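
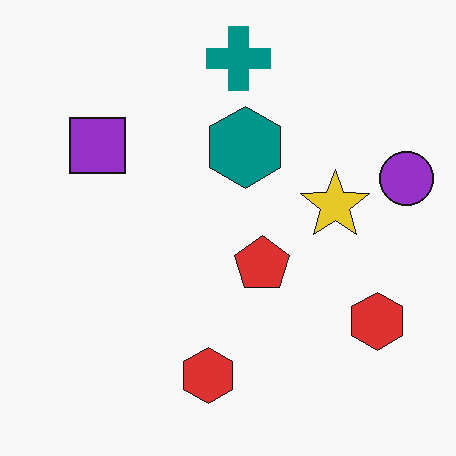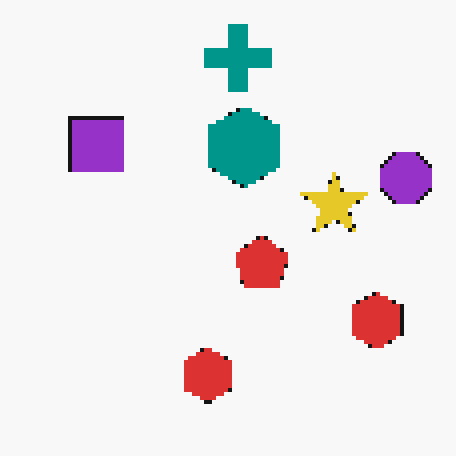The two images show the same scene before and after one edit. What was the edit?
Mildly pixelated.

Shapes are reduced to large square blocks; fine edges and outlines are lost — a downscale-then-upscale (mosaic) effect.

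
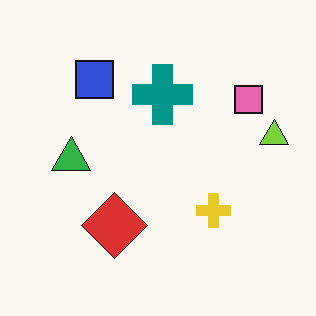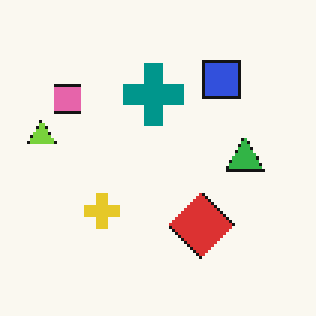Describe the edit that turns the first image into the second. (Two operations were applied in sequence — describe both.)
The image was lightly pixelated (a mild mosaic effect), then flipped horizontally (left ↔ right).

Shapes are reduced to large square blocks; fine edges and outlines are lost — a downscale-then-upscale (mosaic) effect. The lime triangle is in the right of the first image and the left of the second — shapes on opposite sides of the vertical midline have swapped in a mirror flip.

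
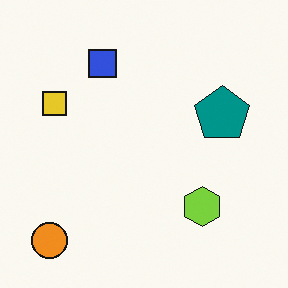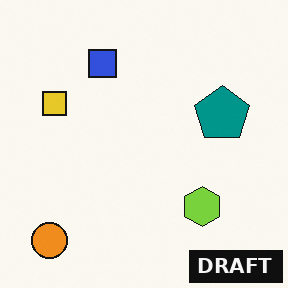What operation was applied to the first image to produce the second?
It was watermarked with the text "DRAFT" in the lower-right corner.

A dark label reading "DRAFT" appears in the lower-right corner.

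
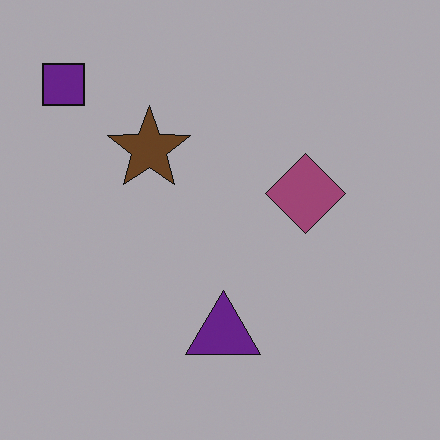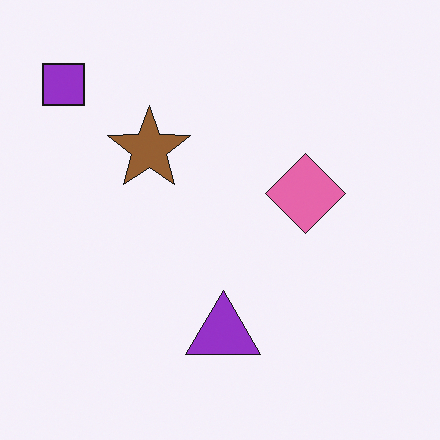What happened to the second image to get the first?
The first image is the second substantially darkened.

Every pixel — background and shapes alike — is uniformly darkened.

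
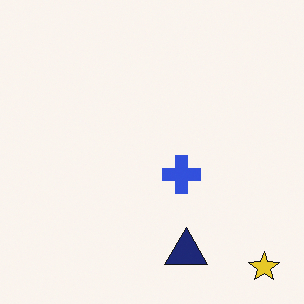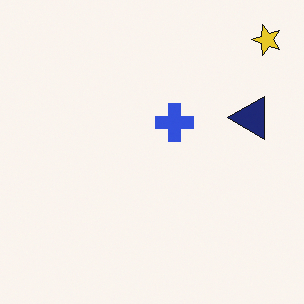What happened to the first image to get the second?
It was rotated 90° counter-clockwise.

The yellow star sits in the bottom-right of the first image and the top-right of the second — consistent with a whole-image 90° counter-clockwise rotation.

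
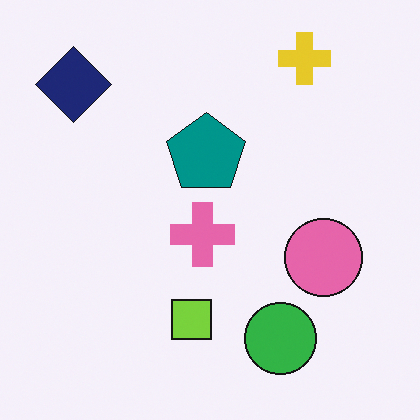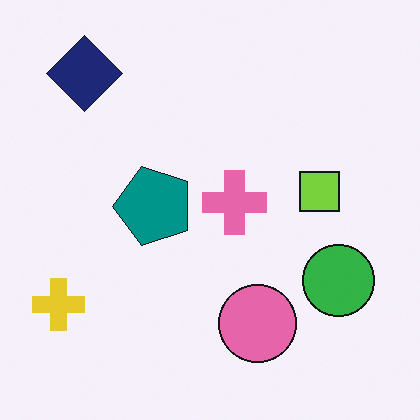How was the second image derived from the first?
It was transposed (reflected across the top-left ↔ bottom-right diagonal).

Shapes have swapped their row and column positions — what was in the top-right is now in the bottom-left — a diagonal reflection.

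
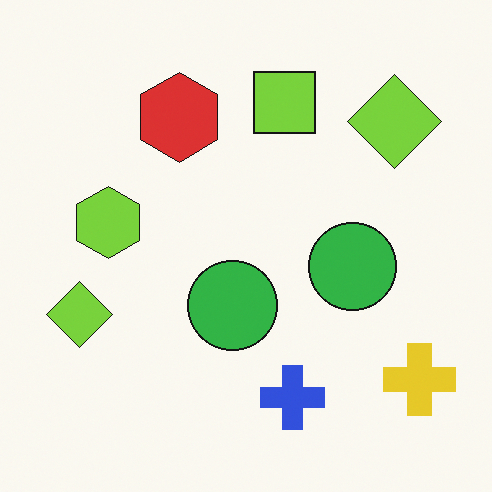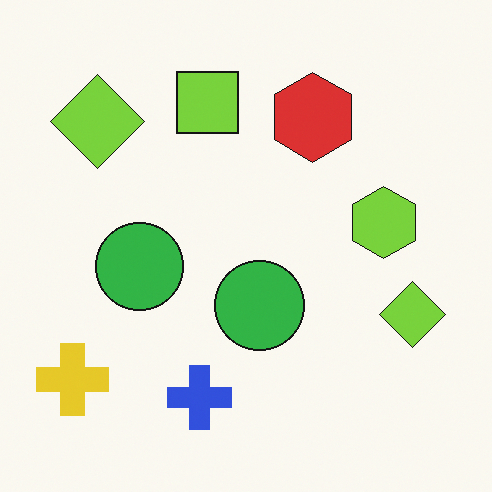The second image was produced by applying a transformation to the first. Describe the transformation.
It was flipped horizontally (left ↔ right).

The yellow cross is in the bottom-right of the first image and the bottom-left of the second — shapes on opposite sides of the vertical midline have swapped in a mirror flip.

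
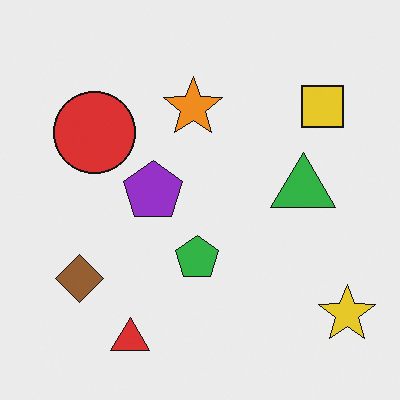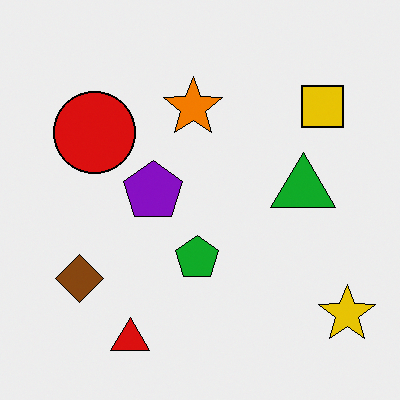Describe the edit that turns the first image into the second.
Given slightly increased contrast.

Tones are pushed away from mid-grey across the whole image — a global contrast change.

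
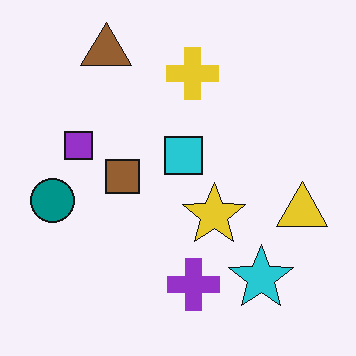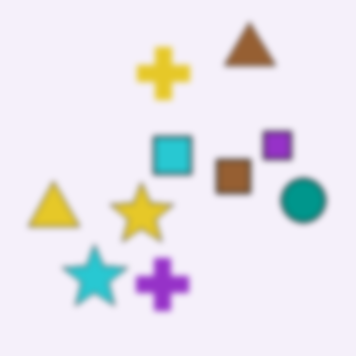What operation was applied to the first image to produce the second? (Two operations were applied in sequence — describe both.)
It was noticeably gaussian-blurred, then flipped horizontally (left ↔ right).

Shape edges and outlines are uniformly softened across the whole image. The teal circle is in the left of the first image and the right of the second — shapes on opposite sides of the vertical midline have swapped in a mirror flip.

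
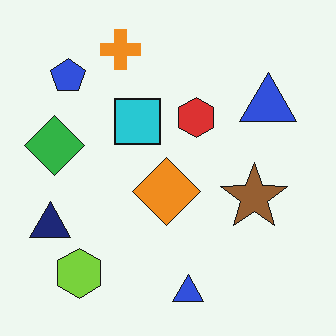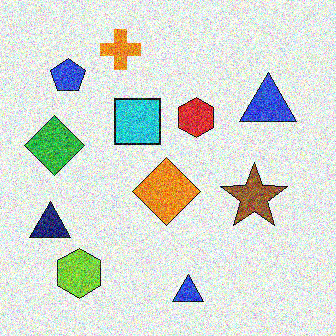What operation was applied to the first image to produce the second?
The image was degraded with a thick layer of grain.

Random speckle covers the whole image, including the flat background.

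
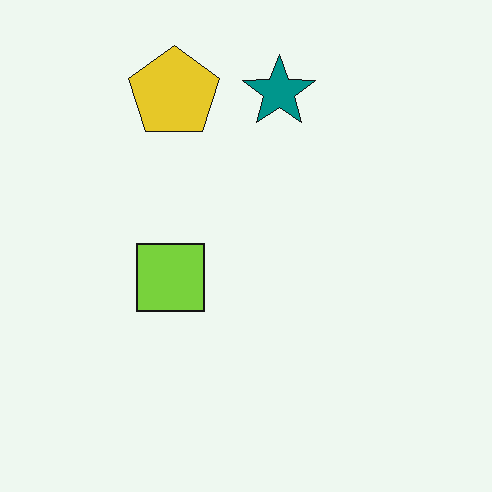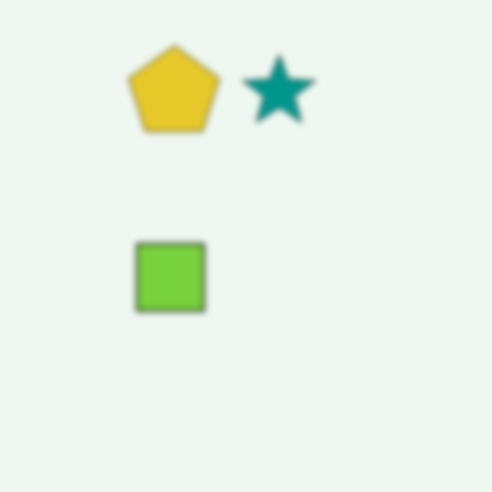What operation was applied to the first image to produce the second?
The second image is the first moderately blurred.

Shape edges and outlines are uniformly softened across the whole image.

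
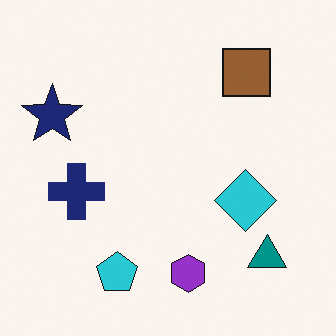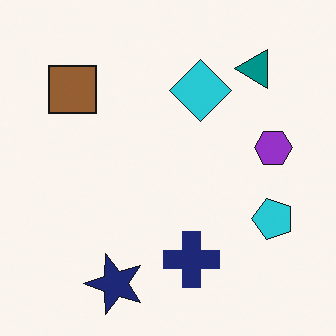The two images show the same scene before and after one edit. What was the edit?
The second image is the first rotated 90° counter-clockwise.

The teal triangle sits in the bottom-right of the first image and the top-right of the second — consistent with a whole-image 90° counter-clockwise rotation.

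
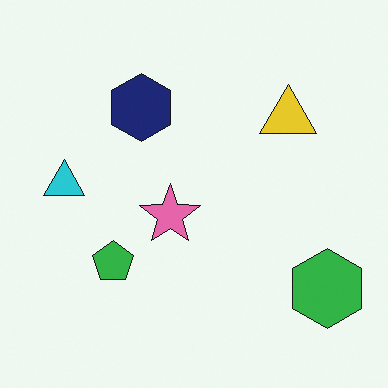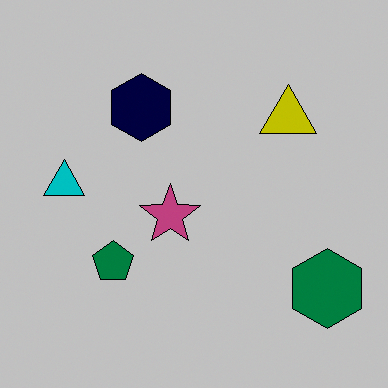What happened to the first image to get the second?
Heavily posterized to just a handful of flat colors.

Each flat color has snapped to a coarser quantized level — most visibly, the near-white background has dropped to a flat grey.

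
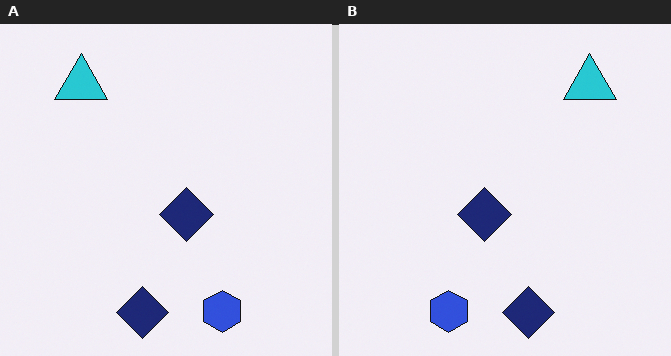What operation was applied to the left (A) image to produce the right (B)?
The right (B) image is the left (A) flipped horizontally (left ↔ right).

The cyan triangle is in the top-left of the left (A) image and the top-right of the right (B) — shapes on opposite sides of the vertical midline have swapped in a mirror flip.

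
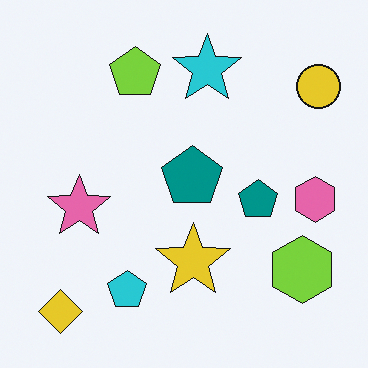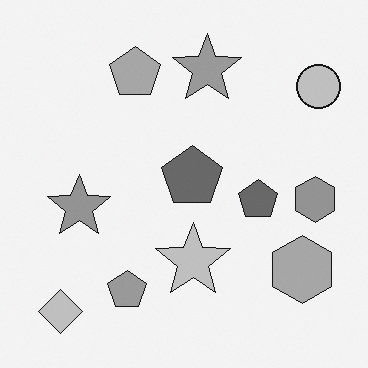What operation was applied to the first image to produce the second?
The transformation is: converted to grayscale.

All color is removed — every shape is now a shade of grey.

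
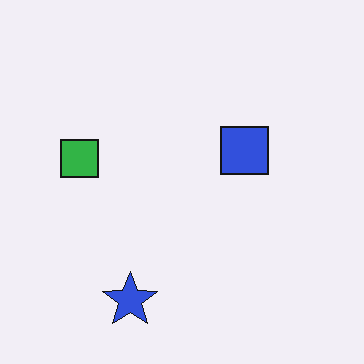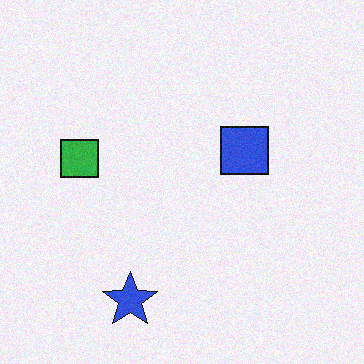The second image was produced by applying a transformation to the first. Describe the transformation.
This is the original image degraded with a light layer of grain.

Random speckle covers the whole image, including the flat background.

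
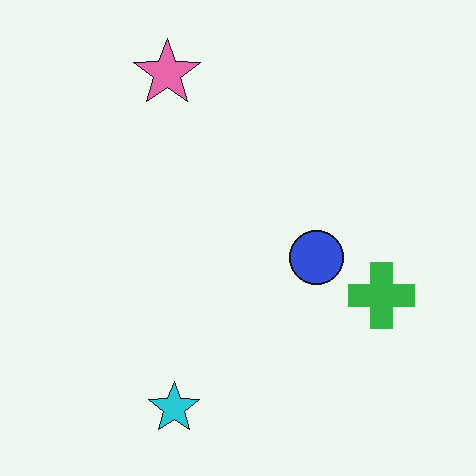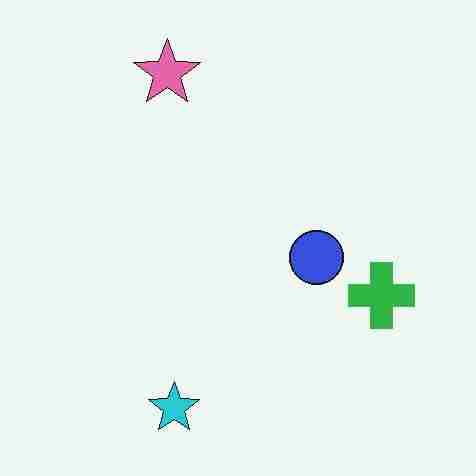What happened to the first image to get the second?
The transformation is: heavily JPEG-compressed with obvious blocking artifacts.

Blocky 8×8 compression artifacts appear around shape edges and the flat background shows ringing — characteristic JPEG degradation.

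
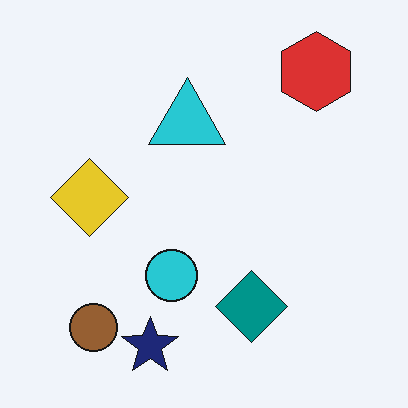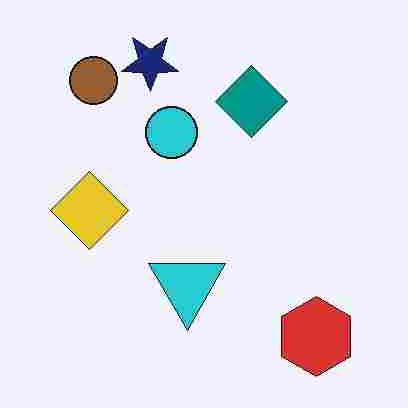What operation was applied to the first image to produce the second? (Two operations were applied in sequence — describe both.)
It was degraded with heavy JPEG compression, then flipped vertically (top ↔ bottom).

Blocky 8×8 compression artifacts appear around shape edges and the flat background shows ringing — characteristic JPEG degradation. The navy star is in the bottom of the first image and the top of the second — shapes on opposite sides of the horizontal midline have swapped in a mirror flip.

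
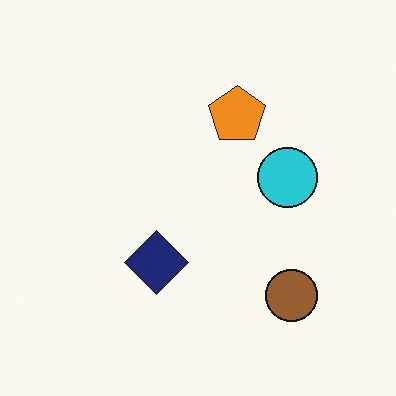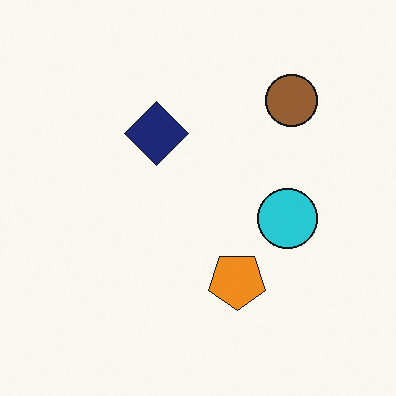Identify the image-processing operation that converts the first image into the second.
It was flipped vertically (top ↔ bottom).

The brown circle is in the bottom-right of the first image and the top-right of the second — shapes on opposite sides of the horizontal midline have swapped in a mirror flip.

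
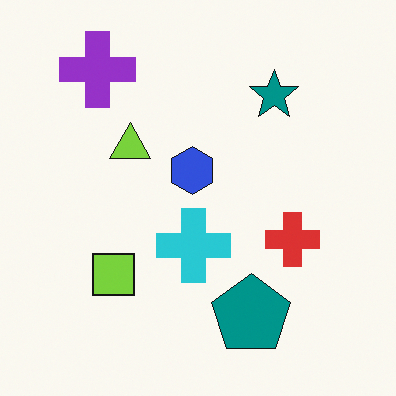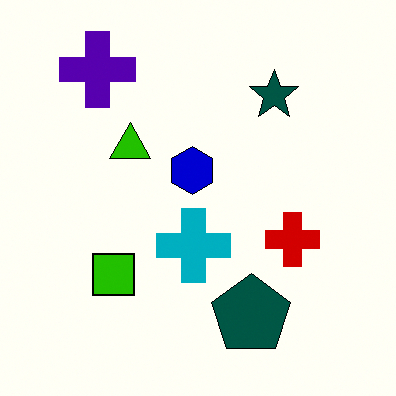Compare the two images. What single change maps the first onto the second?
The image was boosted in contrast.

Tones are pushed away from mid-grey across the whole image — a global contrast change.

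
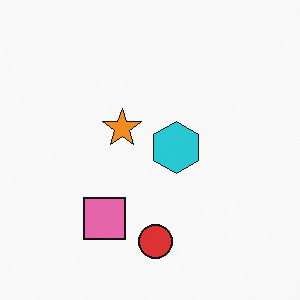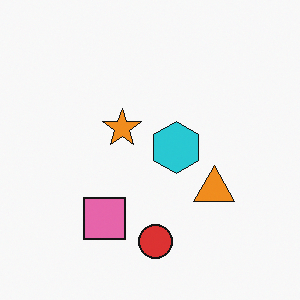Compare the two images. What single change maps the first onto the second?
The image was overlaid with an additional orange triangle.

An orange triangle appears in the second image that is absent from the first.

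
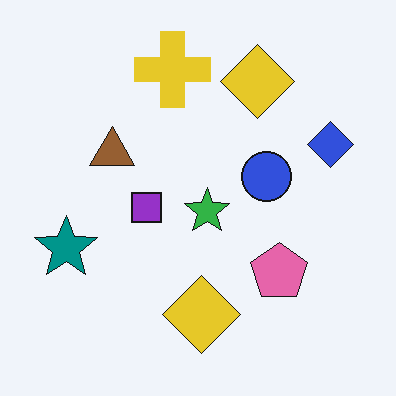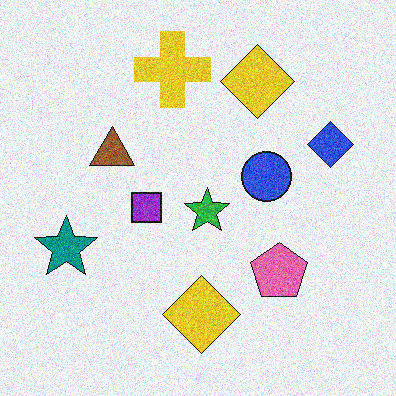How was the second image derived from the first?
The image was degraded with moderate additive noise.

Random speckle covers the whole image, including the flat background.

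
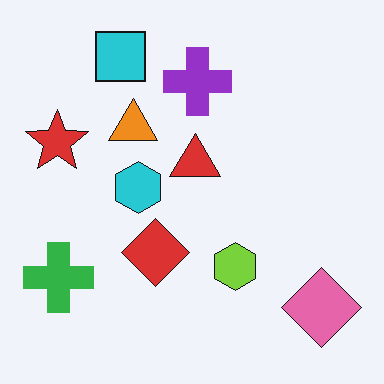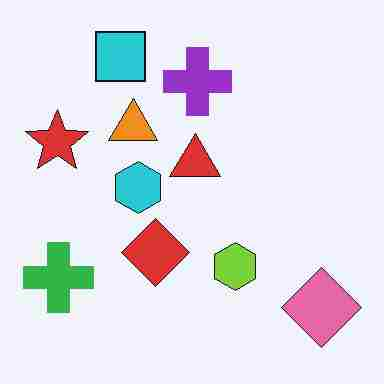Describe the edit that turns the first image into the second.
The second image is the first degraded with heavy JPEG compression.

Blocky 8×8 compression artifacts appear around shape edges and the flat background shows ringing — characteristic JPEG degradation.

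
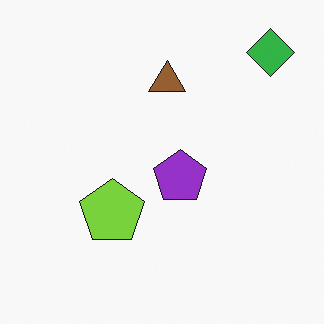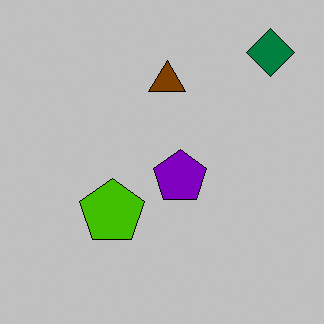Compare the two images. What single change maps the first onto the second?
This is the original image heavily posterized to just a handful of flat colors.

Each flat color has snapped to a coarser quantized level — most visibly, the near-white background has dropped to a flat grey.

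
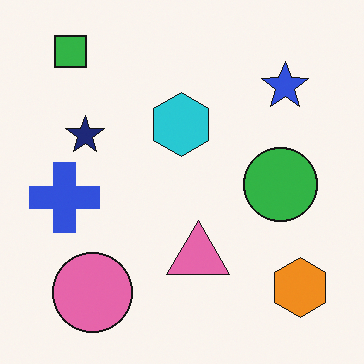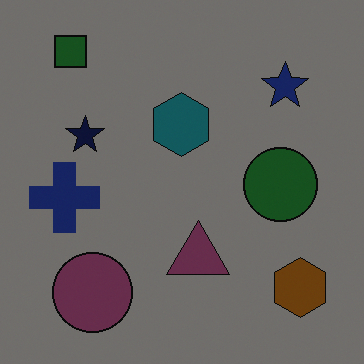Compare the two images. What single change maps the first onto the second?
The second image is the first noticeably darkened.

Every pixel — background and shapes alike — is uniformly darkened.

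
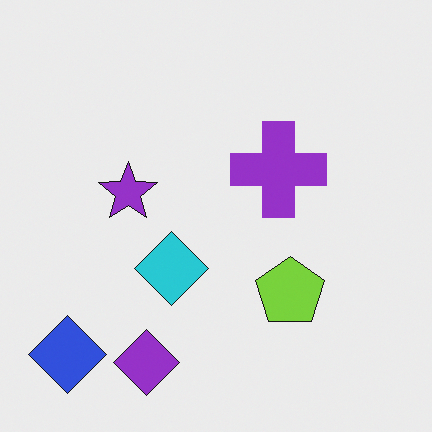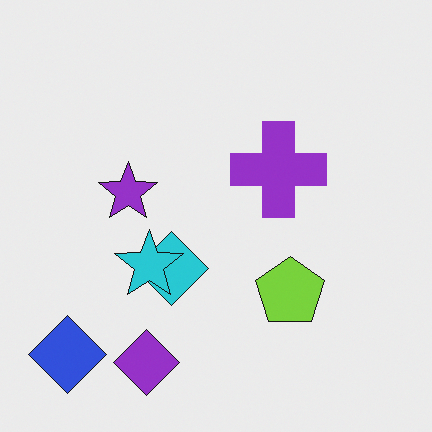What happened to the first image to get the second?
This is the original image overlaid with an additional cyan star.

A cyan star appears in the second image that is absent from the first.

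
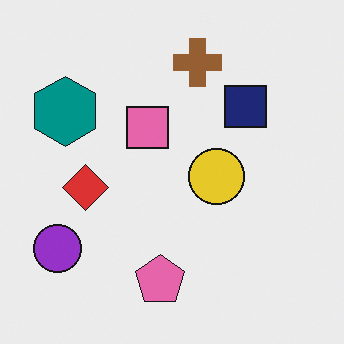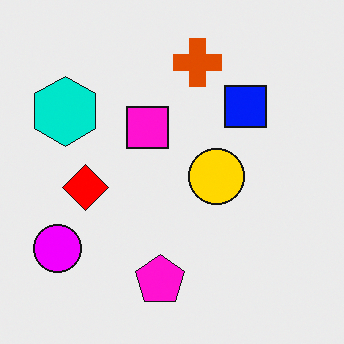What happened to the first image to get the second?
It was made much more vivid (saturation change).

All colors are more vivid — a global saturation change.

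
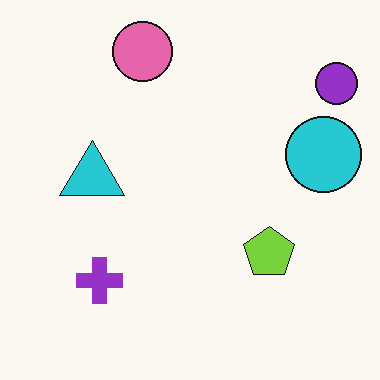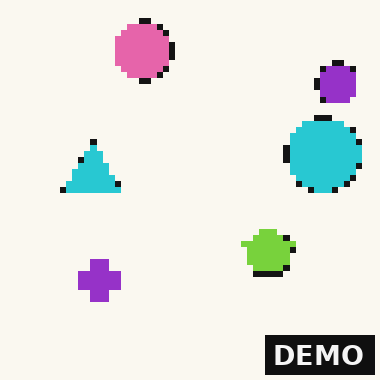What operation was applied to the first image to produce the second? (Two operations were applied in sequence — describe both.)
The second image is the first moderately pixelated, then watermarked with the text "DEMO" in the lower-right corner.

Shapes are reduced to large square blocks; fine edges and outlines are lost — a downscale-then-upscale (mosaic) effect. A dark label reading "DEMO" appears in the lower-right corner.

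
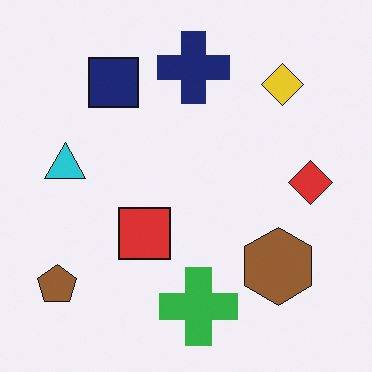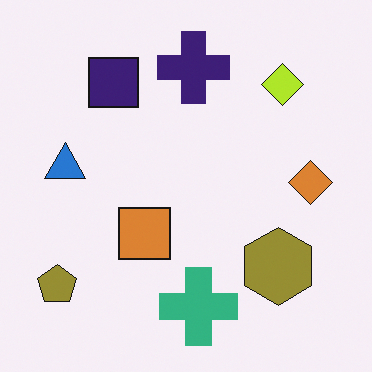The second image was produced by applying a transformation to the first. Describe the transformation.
Hue-shifted slightly.

Every shape's color has rotated by the same amount around the hue wheel — a uniform hue shift.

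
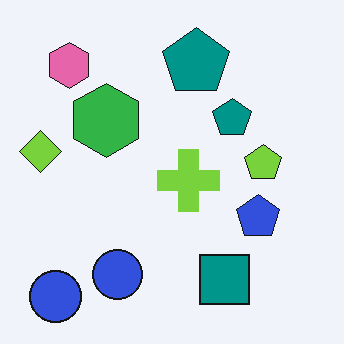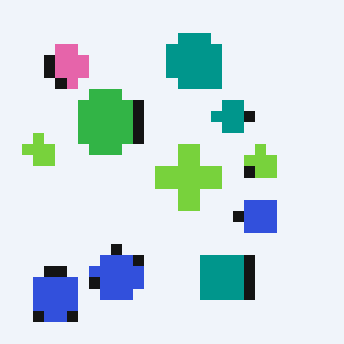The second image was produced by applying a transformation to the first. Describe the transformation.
Coarsely pixelated.

Shapes are reduced to large square blocks; fine edges and outlines are lost — a downscale-then-upscale (mosaic) effect.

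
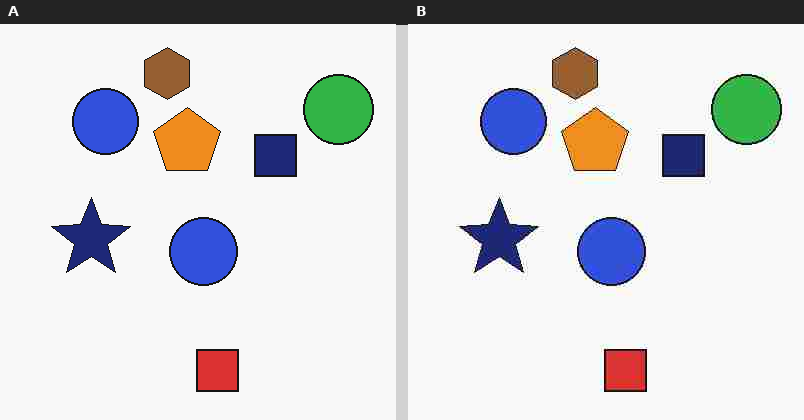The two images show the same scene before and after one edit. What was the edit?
The transformation is: degraded with heavy JPEG compression.

Blocky 8×8 compression artifacts appear around shape edges and the flat background shows ringing — characteristic JPEG degradation.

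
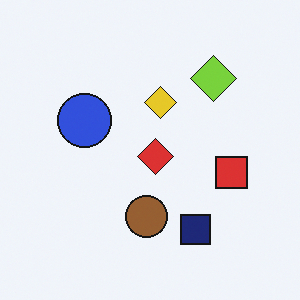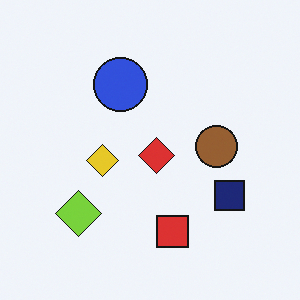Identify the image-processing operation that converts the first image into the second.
The image was transposed (reflected across the top-left ↔ bottom-right diagonal).

Shapes have swapped their row and column positions — what was in the top-right is now in the bottom-left — a diagonal reflection.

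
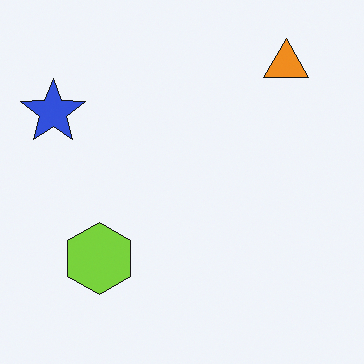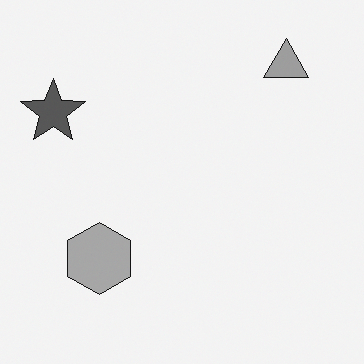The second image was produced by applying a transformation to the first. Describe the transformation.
Converted to grayscale.

All color is removed — every shape is now a shade of grey.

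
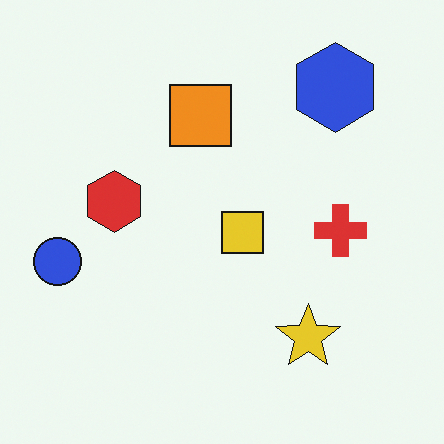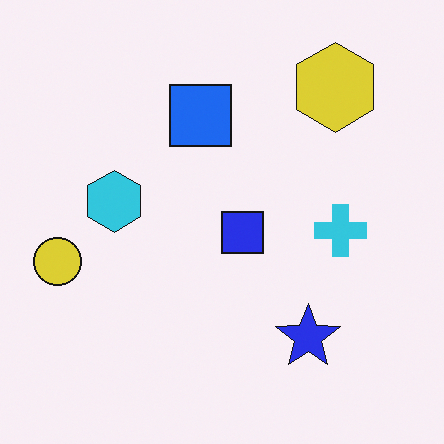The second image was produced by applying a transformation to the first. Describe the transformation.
It was hue-shifted through roughly half the color wheel.

Every shape's color has rotated by the same amount around the hue wheel — a uniform hue shift.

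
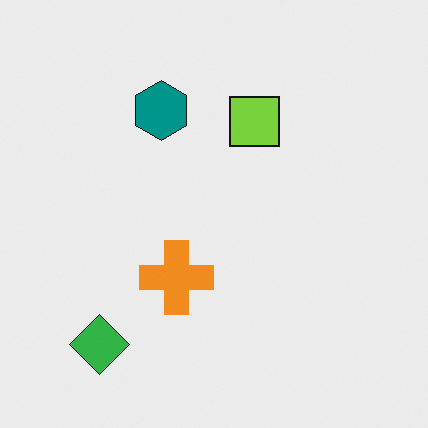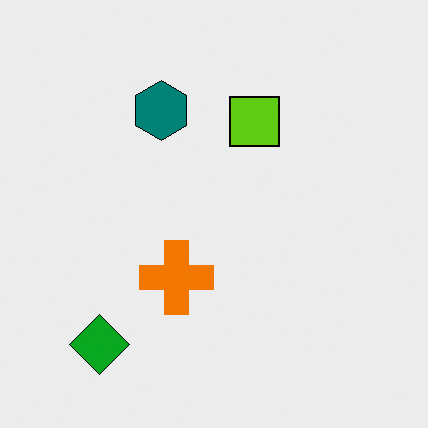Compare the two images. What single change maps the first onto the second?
The image was given slightly increased contrast.

Tones are pushed away from mid-grey across the whole image — a global contrast change.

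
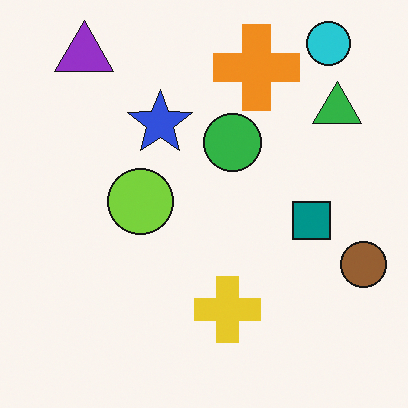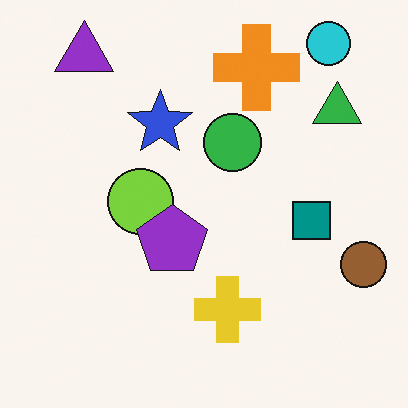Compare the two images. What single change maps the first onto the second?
It was overlaid with an additional purple pentagon.

A purple pentagon appears in the second image that is absent from the first.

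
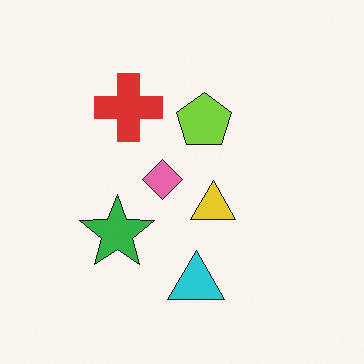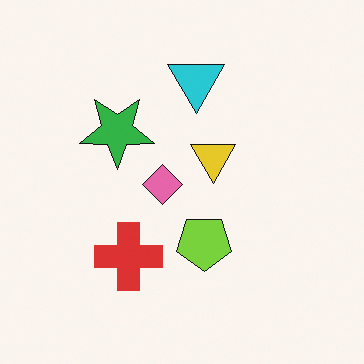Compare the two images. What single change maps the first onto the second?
The image was flipped vertically (top ↔ bottom).

The cyan triangle is in the bottom of the first image and the top of the second — shapes on opposite sides of the horizontal midline have swapped in a mirror flip.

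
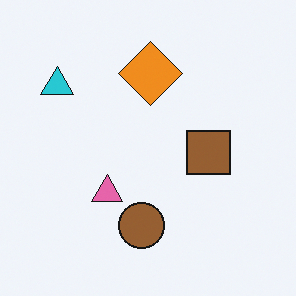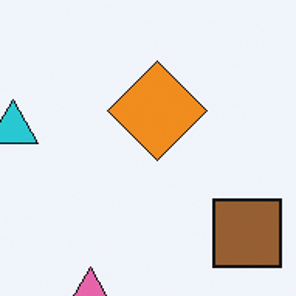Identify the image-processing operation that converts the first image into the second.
The image was cropped to a modestly smaller region and rescaled.

The visible shapes are larger and the field of view is narrower; shapes near the original edges may be partly or wholly outside the frame — a crop-and-rescale.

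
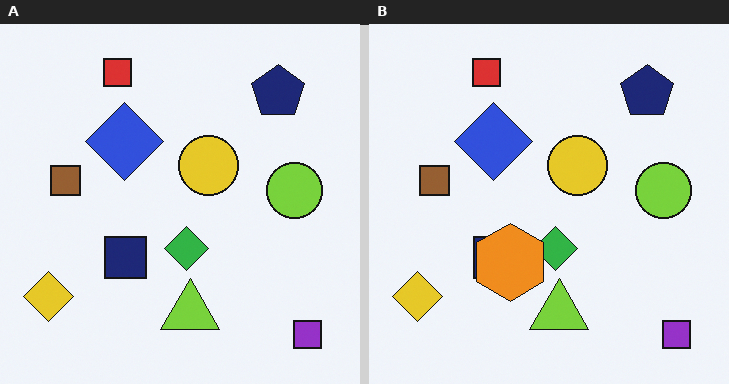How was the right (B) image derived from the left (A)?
It was overlaid with an additional orange hexagon.

An orange hexagon appears in the right (B) image that is absent from the left (A).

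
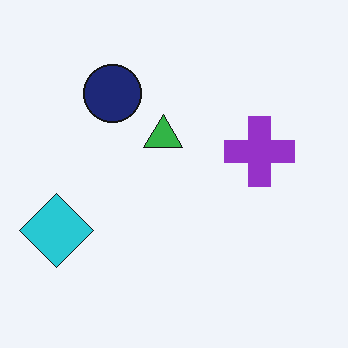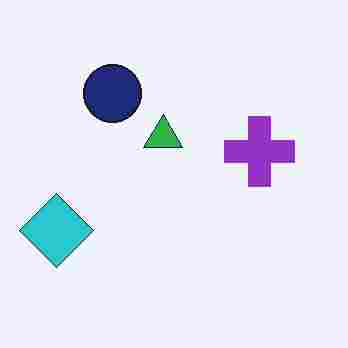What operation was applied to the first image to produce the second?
The transformation is: heavily JPEG-compressed with obvious blocking artifacts.

Blocky 8×8 compression artifacts appear around shape edges and the flat background shows ringing — characteristic JPEG degradation.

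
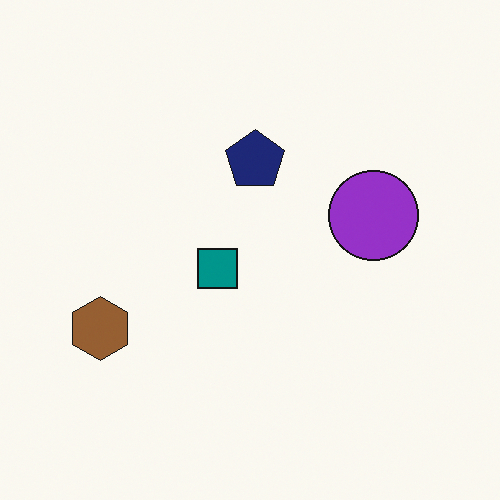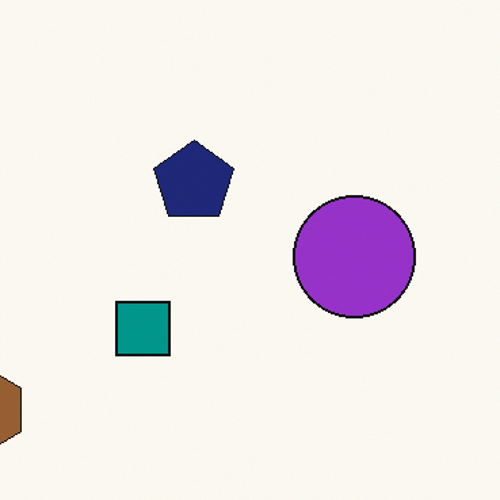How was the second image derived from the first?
The second image is the first cropped to a modestly smaller region and rescaled.

The visible shapes are larger and the field of view is narrower; shapes near the original edges may be partly or wholly outside the frame — a crop-and-rescale.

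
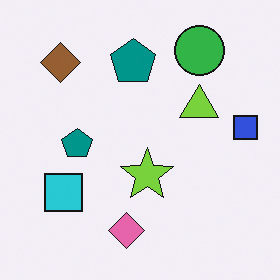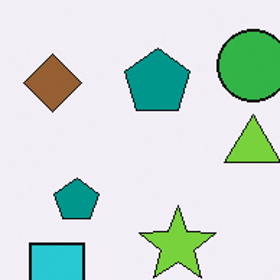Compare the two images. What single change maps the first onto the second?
The transformation is: cropped to a modestly smaller region and rescaled.

The visible shapes are larger and the field of view is narrower; shapes near the original edges may be partly or wholly outside the frame — a crop-and-rescale.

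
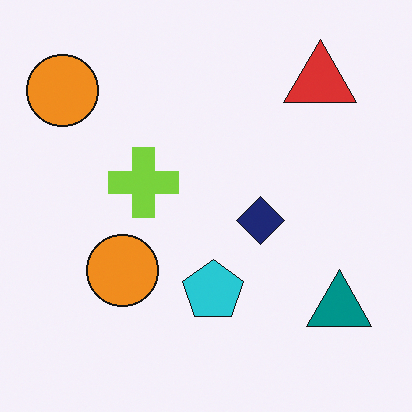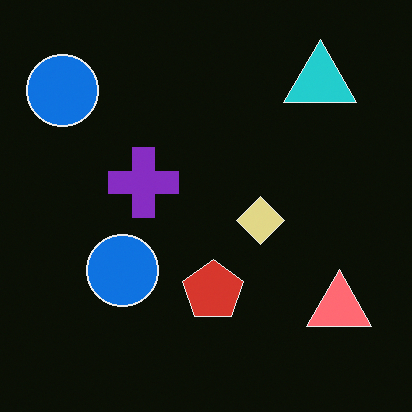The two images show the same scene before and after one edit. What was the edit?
It was color-inverted (negative).

The light background has become dark and every shape's color is its complement — a photographic negative.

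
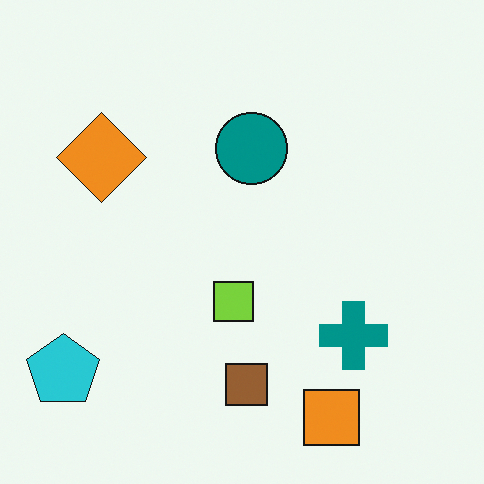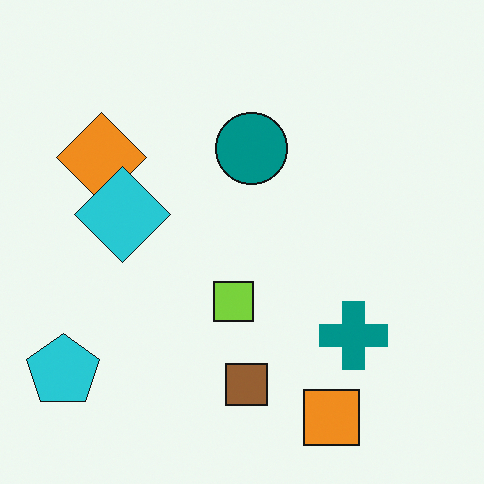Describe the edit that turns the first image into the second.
The second image is the first overlaid with an additional cyan diamond.

A cyan diamond appears in the second image that is absent from the first.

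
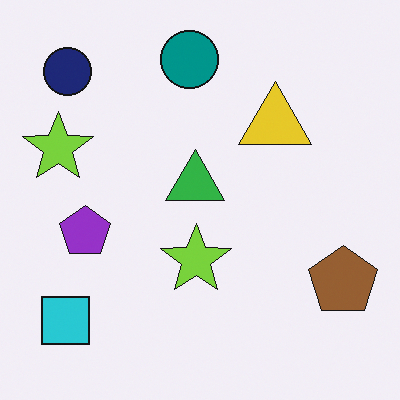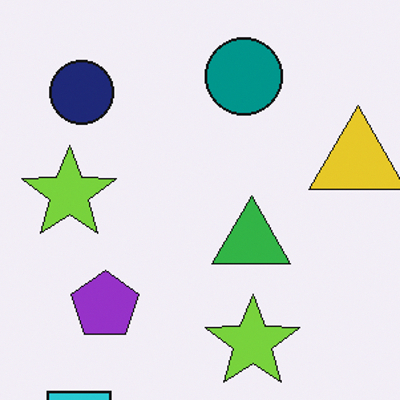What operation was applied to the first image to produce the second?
This is the original image cropped to a modestly smaller region and rescaled.

The visible shapes are larger and the field of view is narrower; shapes near the original edges may be partly or wholly outside the frame — a crop-and-rescale.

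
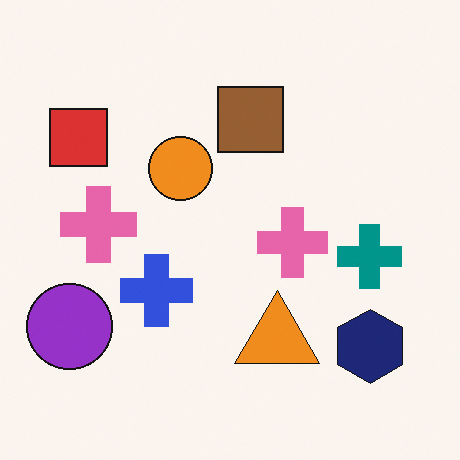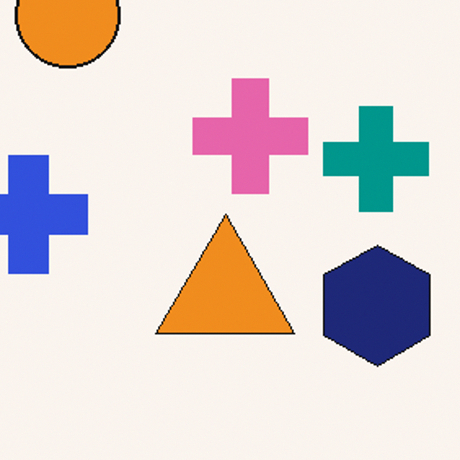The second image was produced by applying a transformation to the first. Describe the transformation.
The second image is the first cropped tightly and scaled back up.

The visible shapes are larger and the field of view is narrower; shapes near the original edges may be partly or wholly outside the frame — a crop-and-rescale.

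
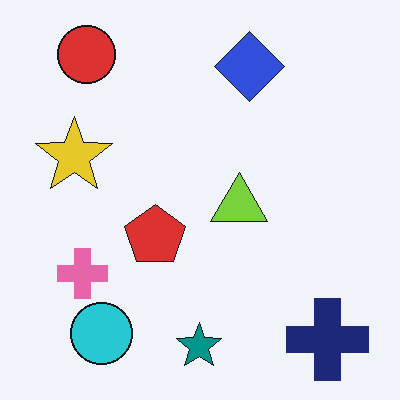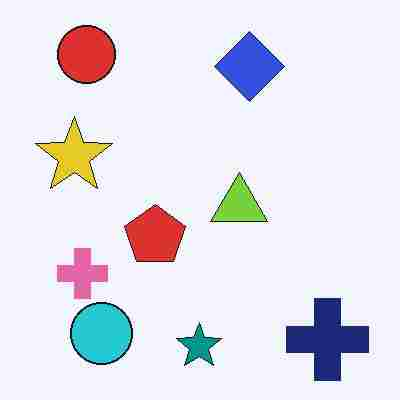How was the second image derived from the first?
It was degraded with heavy JPEG compression.

Blocky 8×8 compression artifacts appear around shape edges and the flat background shows ringing — characteristic JPEG degradation.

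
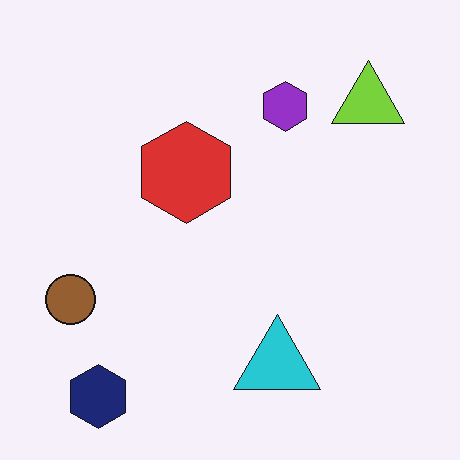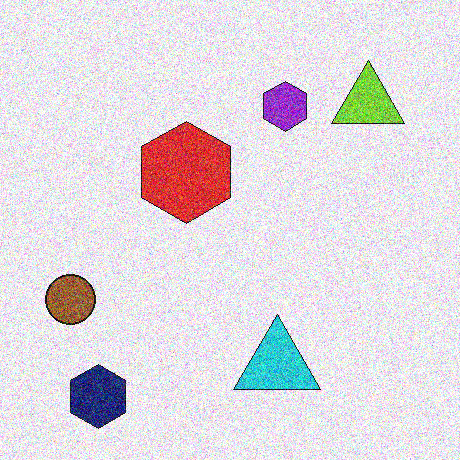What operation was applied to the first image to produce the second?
Degraded with strong gaussian noise.

Random speckle covers the whole image, including the flat background.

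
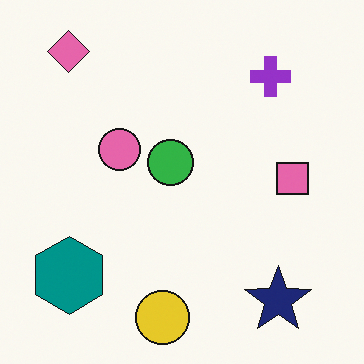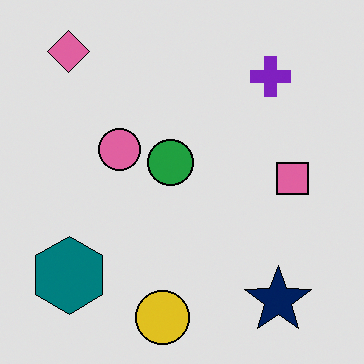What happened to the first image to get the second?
Moderately posterized.

Each flat color has snapped to a coarser quantized level — most visibly, the near-white background has dropped to a flat grey.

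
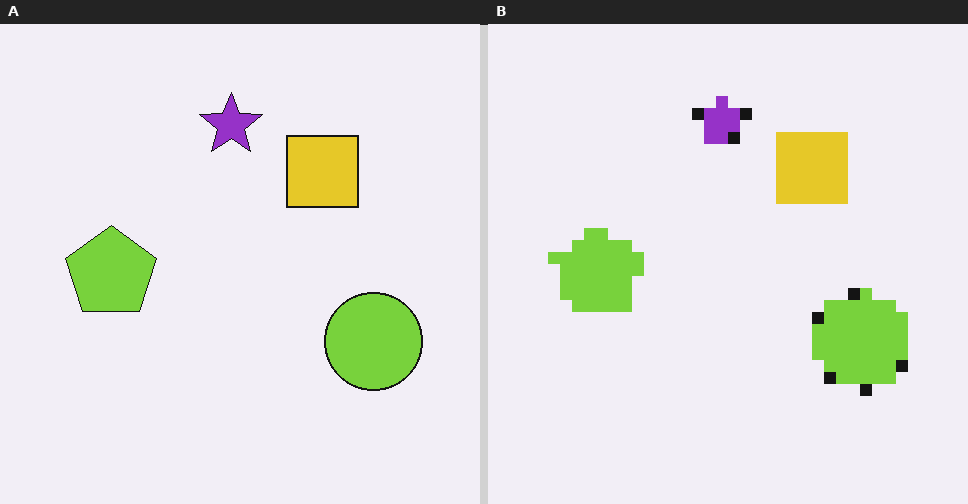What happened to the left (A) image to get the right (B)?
The transformation is: coarsely pixelated.

Shapes are reduced to large square blocks; fine edges and outlines are lost — a downscale-then-upscale (mosaic) effect.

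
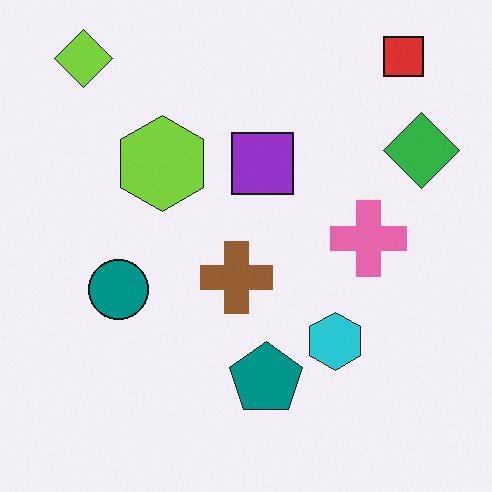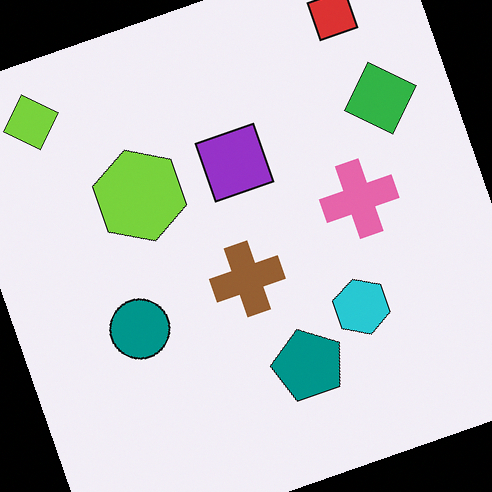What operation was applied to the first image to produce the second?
The image was rotated counter-clockwise by a clearly visible amount.

Every shape is tilted by the same angle and the image corners show triangular fill wedges — a whole-image rotation by a non-right angle.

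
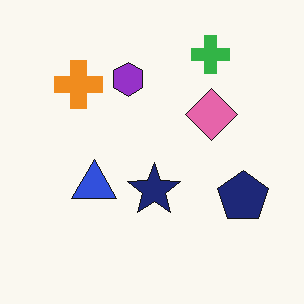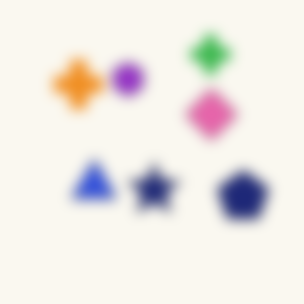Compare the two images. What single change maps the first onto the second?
The second image is the first strongly gaussian-blurred.

Shape edges and outlines are uniformly softened across the whole image.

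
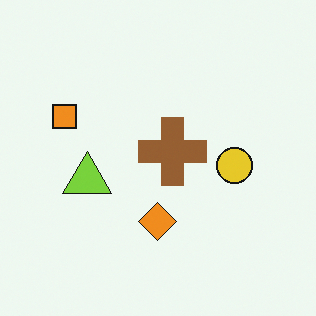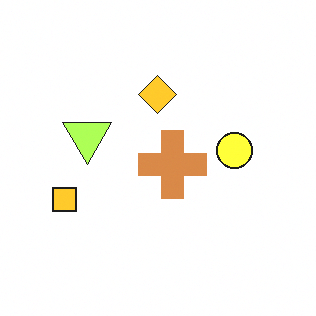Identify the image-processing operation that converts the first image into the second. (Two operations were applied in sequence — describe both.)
This is the original image flipped vertically (top ↔ bottom), then noticeably brightened.

The orange diamond is in the bottom of the first image and the top of the second — shapes on opposite sides of the horizontal midline have swapped in a mirror flip. Every pixel — background and shapes alike — is uniformly brightened.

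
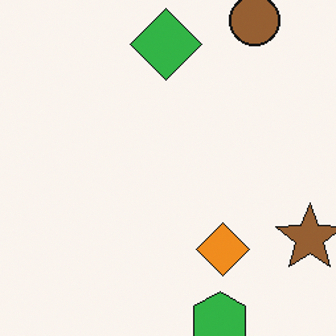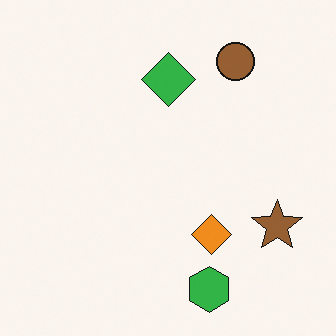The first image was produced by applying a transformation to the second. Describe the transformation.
The transformation is: cropped to a modestly smaller region and rescaled.

The visible shapes are larger and the field of view is narrower; shapes near the original edges may be partly or wholly outside the frame — a crop-and-rescale.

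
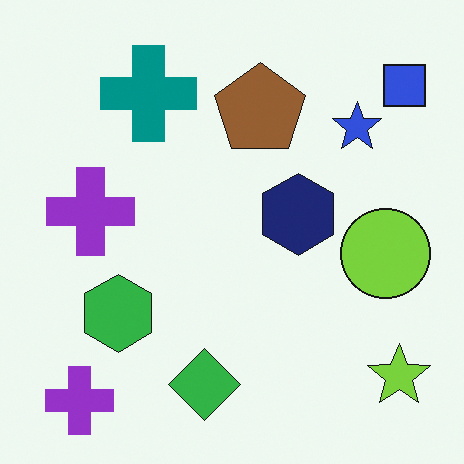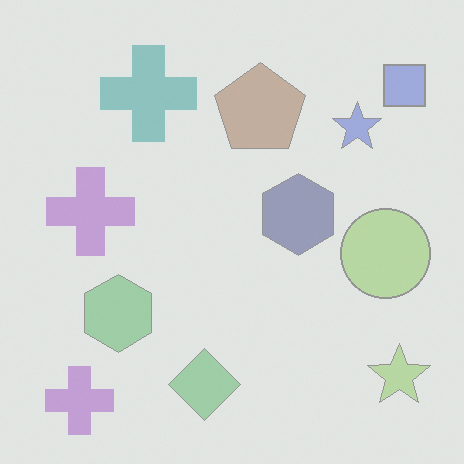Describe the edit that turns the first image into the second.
The second image is the first washed out (contrast reduced).

Tones are pushed toward mid-grey across the whole image — a global contrast change.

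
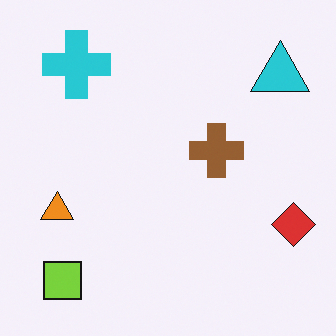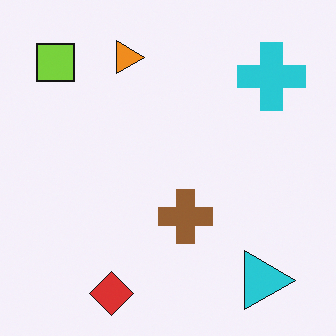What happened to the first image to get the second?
The image was rotated 90° clockwise.

The lime square sits in the bottom-left of the first image and the top-left of the second — consistent with a whole-image 90° clockwise rotation.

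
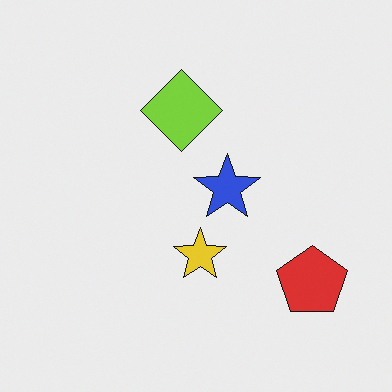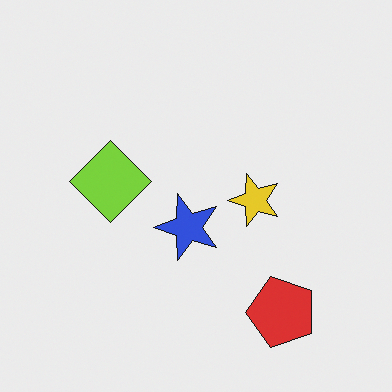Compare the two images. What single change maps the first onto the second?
Transposed (reflected across the top-left ↔ bottom-right diagonal).

Shapes have swapped their row and column positions — what was in the top-right is now in the bottom-left — a diagonal reflection.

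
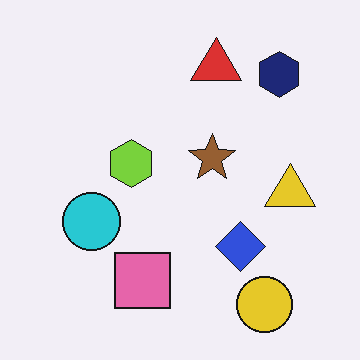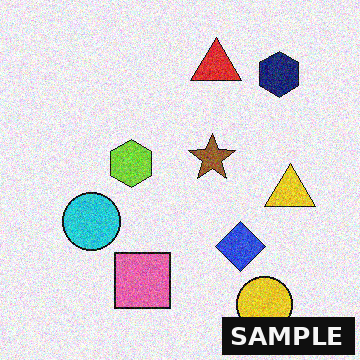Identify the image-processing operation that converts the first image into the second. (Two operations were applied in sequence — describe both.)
It was degraded with visible gaussian noise, then watermarked with the text "SAMPLE" in the lower-right corner.

Random speckle covers the whole image, including the flat background. A dark label reading "SAMPLE" appears in the lower-right corner.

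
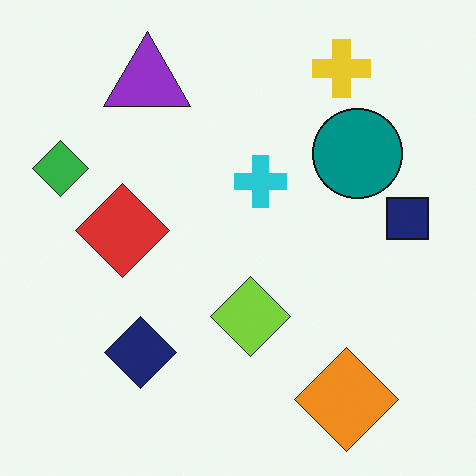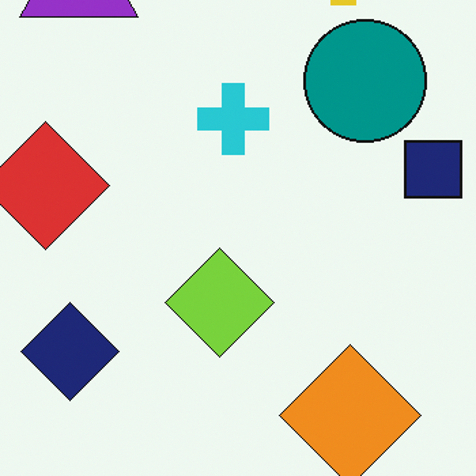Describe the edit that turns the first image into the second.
The transformation is: cropped slightly and scaled back up.

The visible shapes are larger and the field of view is narrower; shapes near the original edges may be partly or wholly outside the frame — a crop-and-rescale.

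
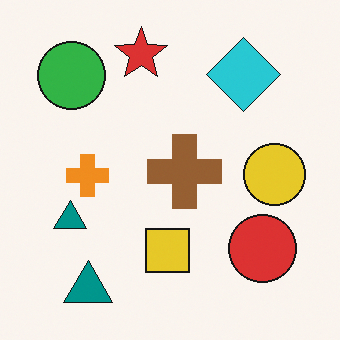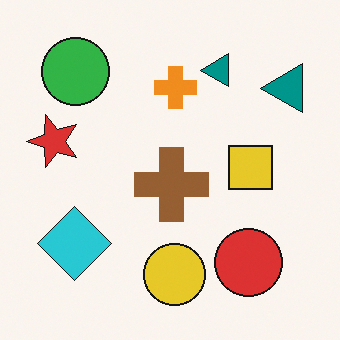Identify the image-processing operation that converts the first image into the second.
It was transposed (reflected across the top-left ↔ bottom-right diagonal).

Shapes have swapped their row and column positions — what was in the top-right is now in the bottom-left — a diagonal reflection.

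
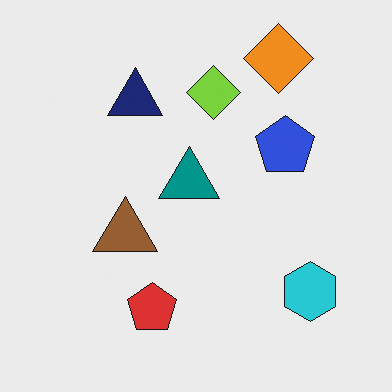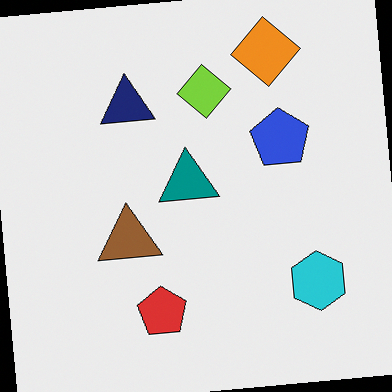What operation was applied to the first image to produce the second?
The second image is the first rotated counter-clockwise by a small amount.

Every shape is tilted by the same angle and the image corners show triangular fill wedges — a whole-image rotation by a non-right angle.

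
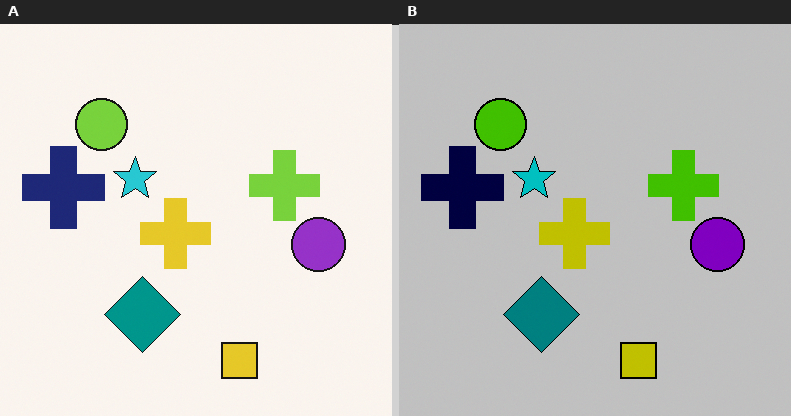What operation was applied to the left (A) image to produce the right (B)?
This is the original image aggressively posterized.

Each flat color has snapped to a coarser quantized level — most visibly, the near-white background has dropped to a flat grey.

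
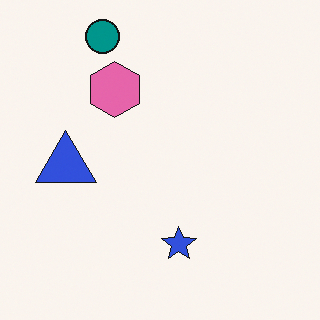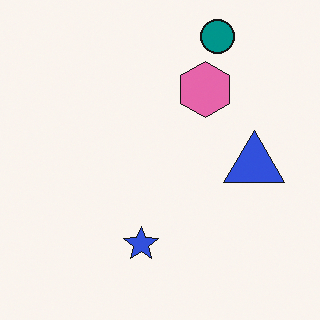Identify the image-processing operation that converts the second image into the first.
It was flipped horizontally (left ↔ right).

The blue triangle is in the right of the second image and the left of the first — shapes on opposite sides of the vertical midline have swapped in a mirror flip.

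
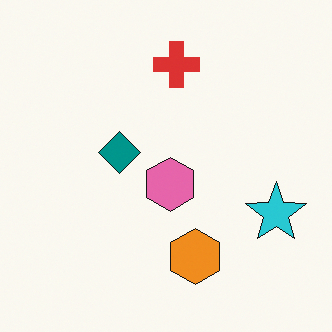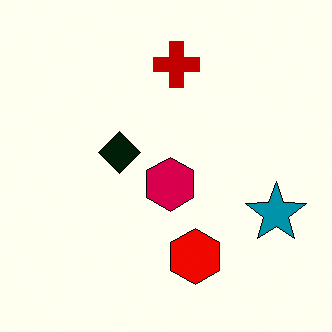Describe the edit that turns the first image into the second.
Boosted in contrast.

Tones are pushed away from mid-grey across the whole image — a global contrast change.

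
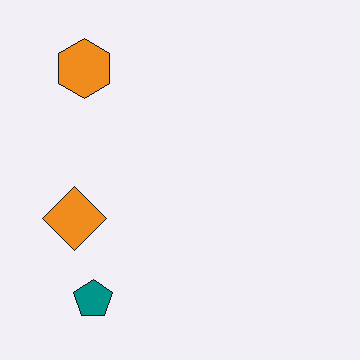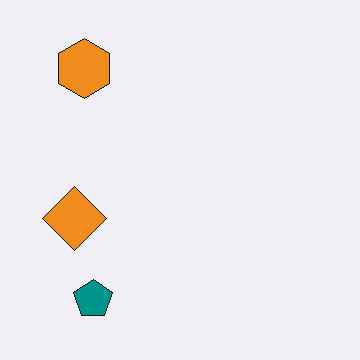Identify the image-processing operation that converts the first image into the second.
It was JPEG-compressed with visible artifacts.

Blocky 8×8 compression artifacts appear around shape edges and the flat background shows ringing — characteristic JPEG degradation.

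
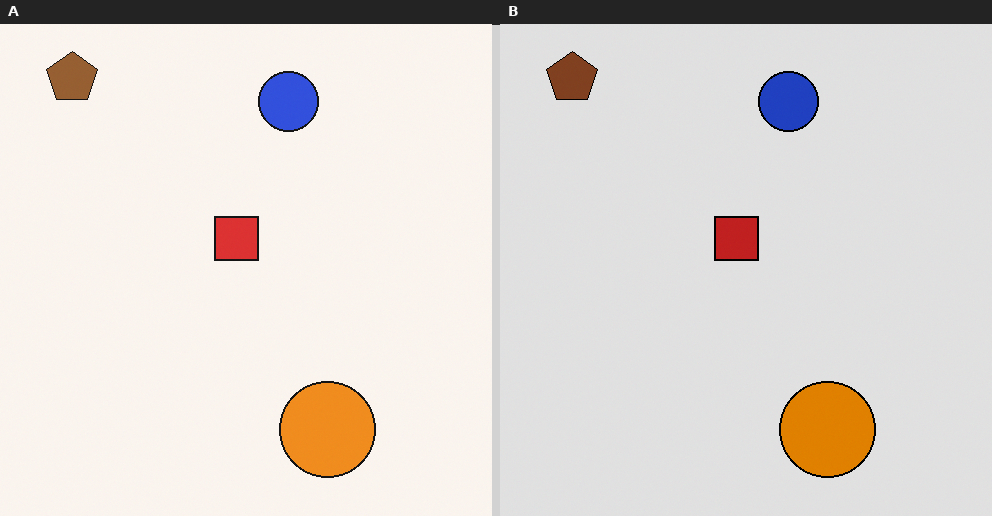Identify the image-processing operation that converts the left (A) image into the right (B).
The image was moderately posterized.

Each flat color has snapped to a coarser quantized level — most visibly, the near-white background has dropped to a flat grey.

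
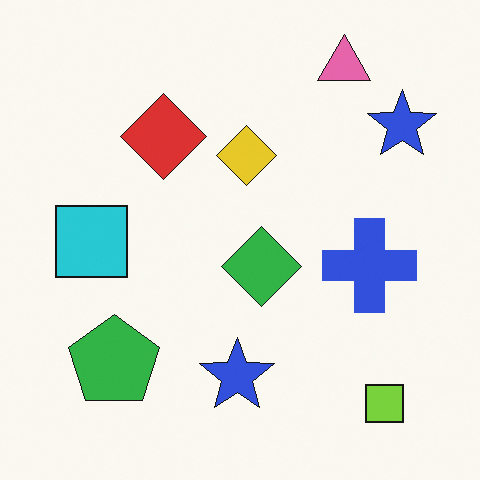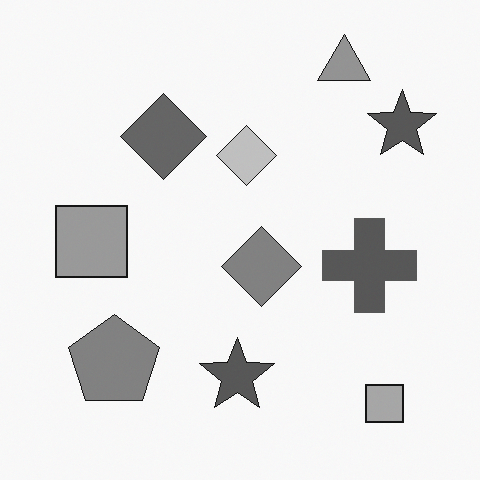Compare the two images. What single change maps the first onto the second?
The image was converted to grayscale.

All color is removed — every shape is now a shade of grey.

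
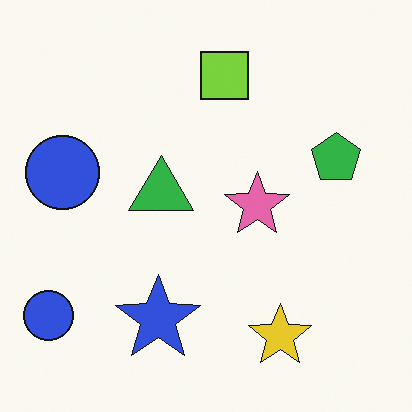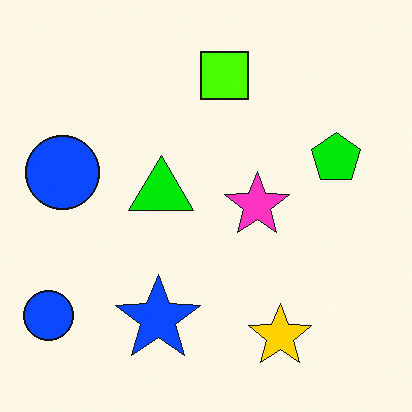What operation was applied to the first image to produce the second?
Made much more vivid (saturation change).

All colors are more vivid — a global saturation change.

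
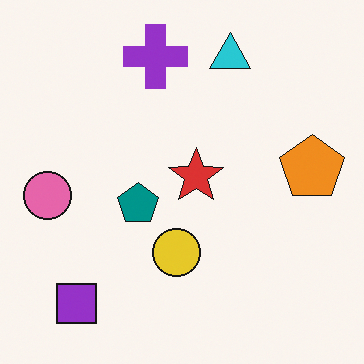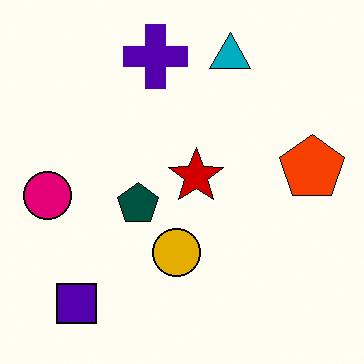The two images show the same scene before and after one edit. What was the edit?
The transformation is: boosted in contrast.

Tones are pushed away from mid-grey across the whole image — a global contrast change.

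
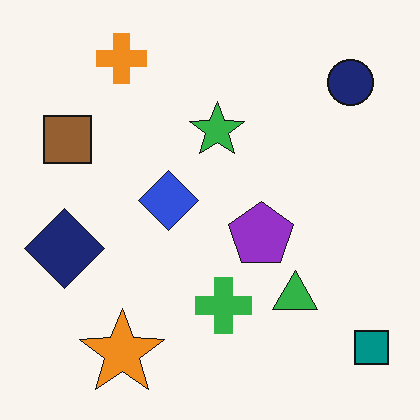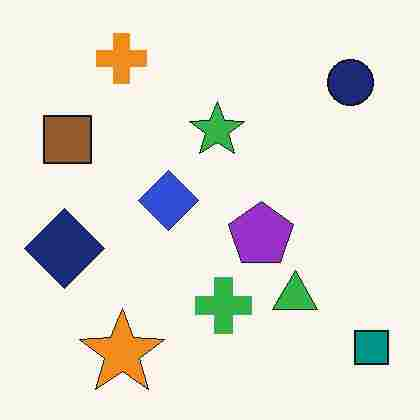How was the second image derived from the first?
The transformation is: heavily JPEG-compressed with obvious blocking artifacts.

Blocky 8×8 compression artifacts appear around shape edges and the flat background shows ringing — characteristic JPEG degradation.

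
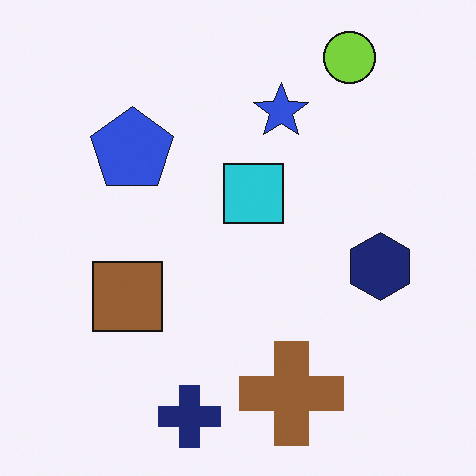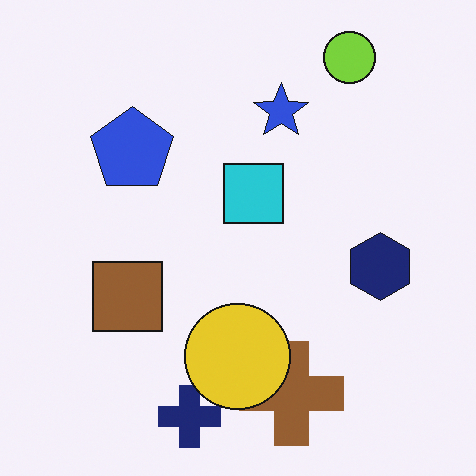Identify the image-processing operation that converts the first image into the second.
It was overlaid with an additional yellow circle.

A yellow circle appears in the second image that is absent from the first.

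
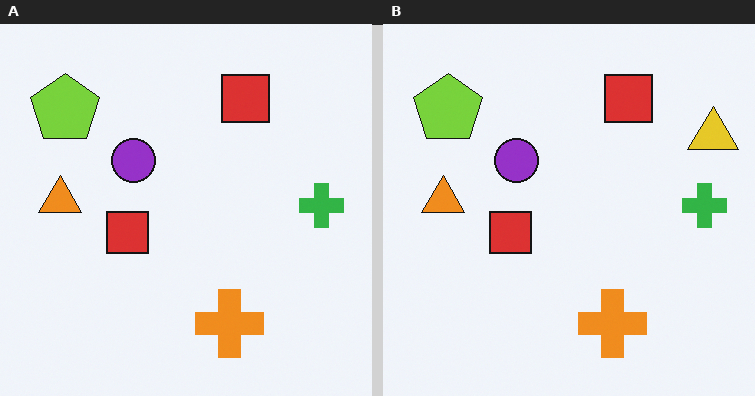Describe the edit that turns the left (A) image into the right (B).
The right (B) image is the left (A) overlaid with an additional yellow triangle.

A yellow triangle appears in the right (B) image that is absent from the left (A).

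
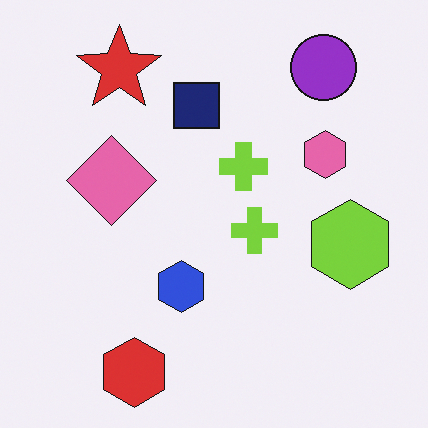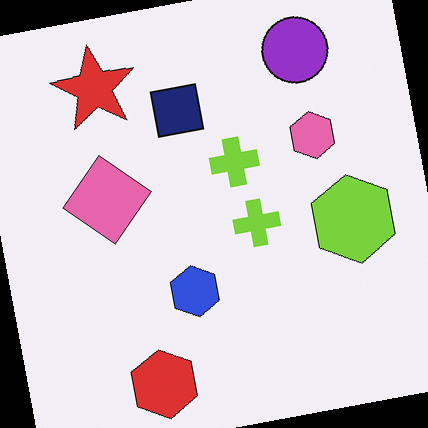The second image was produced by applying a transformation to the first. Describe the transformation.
It was rotated counter-clockwise by a few degrees.

Every shape is tilted by the same angle and the image corners show triangular fill wedges — a whole-image rotation by a non-right angle.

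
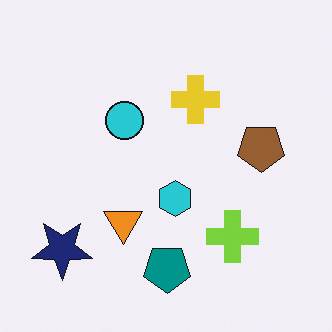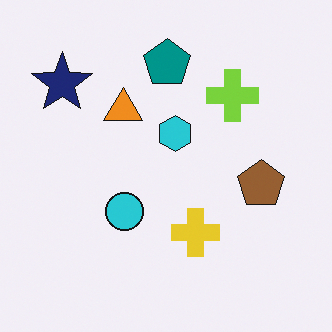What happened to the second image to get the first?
It was flipped vertically (top ↔ bottom).

The teal pentagon is in the top of the second image and the bottom of the first — shapes on opposite sides of the horizontal midline have swapped in a mirror flip.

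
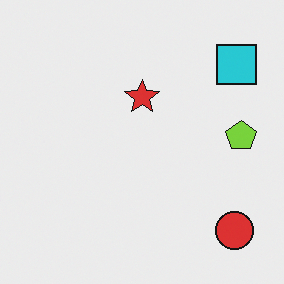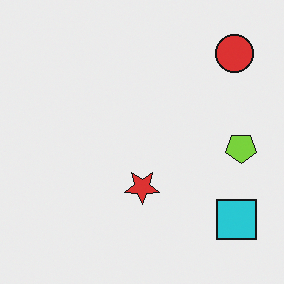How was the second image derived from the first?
The transformation is: flipped vertically (top ↔ bottom).

The red circle is in the bottom-right of the first image and the top-right of the second — shapes on opposite sides of the horizontal midline have swapped in a mirror flip.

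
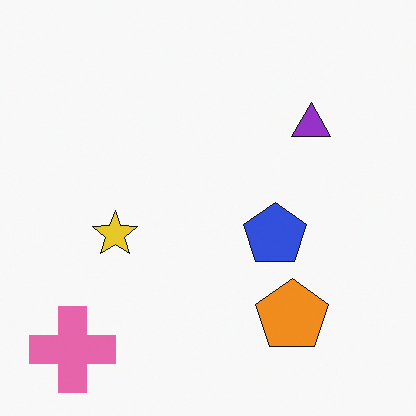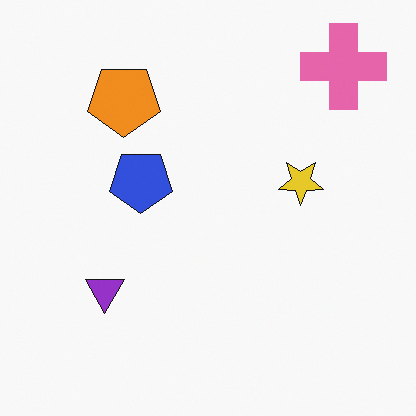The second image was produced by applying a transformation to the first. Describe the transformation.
The second image is the first rotated 180°.

The pink cross sits in the bottom-left of the first image and the top-right of the second — consistent with a whole-image 180° rotation.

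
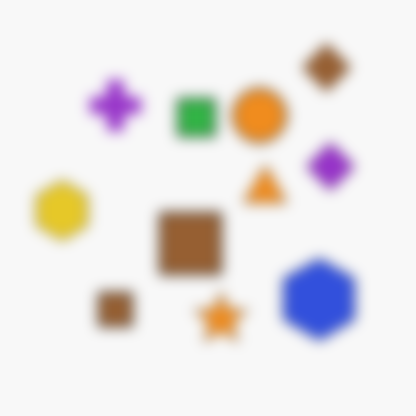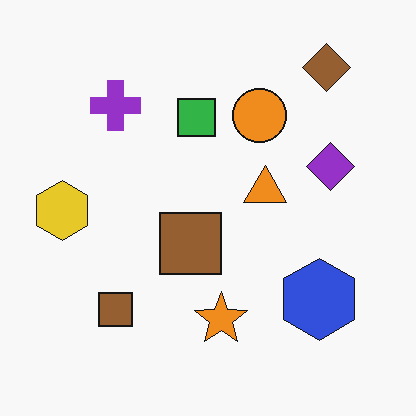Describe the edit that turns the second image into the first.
The image was heavily blurred.

Shape edges and outlines are uniformly softened across the whole image.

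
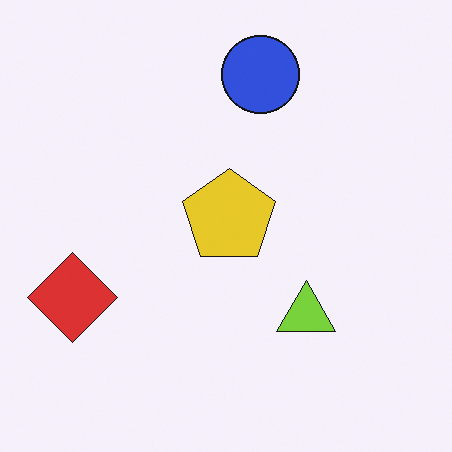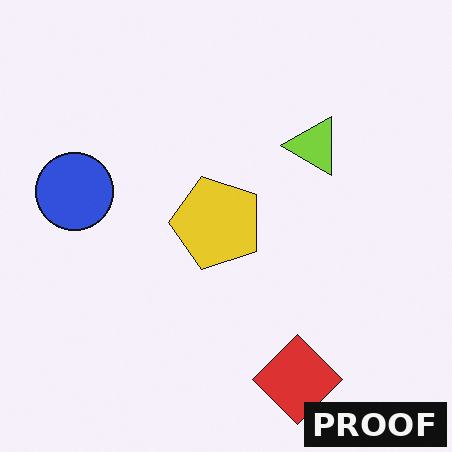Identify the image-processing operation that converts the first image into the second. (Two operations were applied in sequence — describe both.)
Rotated 90° counter-clockwise, then watermarked with the text "PROOF" in the lower-right corner.

The red diamond sits in the left of the first image and the bottom of the second — consistent with a whole-image 90° counter-clockwise rotation. A dark label reading "PROOF" appears in the lower-right corner.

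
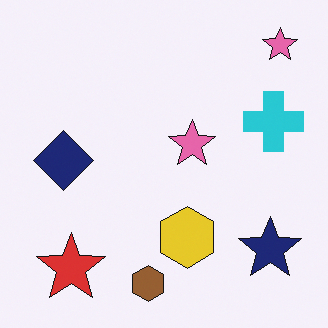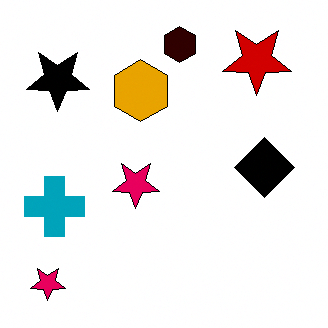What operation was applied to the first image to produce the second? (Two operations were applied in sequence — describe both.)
This is the original image boosted in contrast, then rotated 180°.

Tones are pushed away from mid-grey across the whole image — a global contrast change. The red star sits in the bottom-left of the first image and the top-right of the second — consistent with a whole-image 180° rotation.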